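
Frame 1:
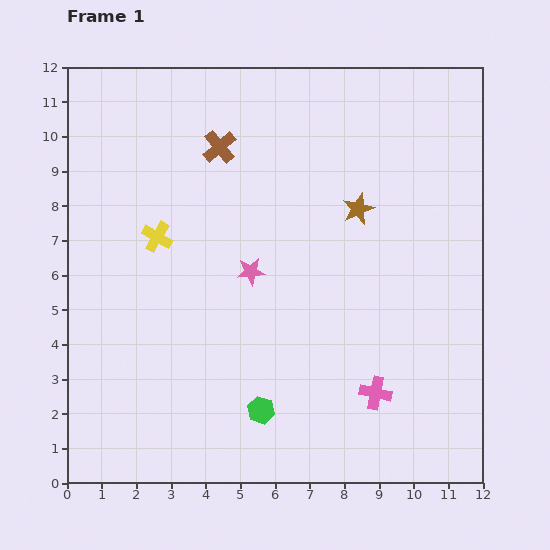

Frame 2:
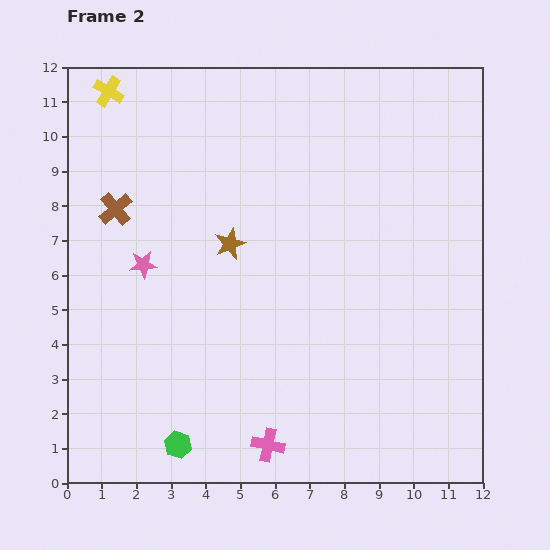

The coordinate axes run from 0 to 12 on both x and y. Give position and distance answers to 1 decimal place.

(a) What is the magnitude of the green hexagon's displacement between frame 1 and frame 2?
2.6

The green hexagon moved from (5.6, 2.1) to (3.2, 1.1), a distance of √(2.4² + 1.0²) ≈ 2.6.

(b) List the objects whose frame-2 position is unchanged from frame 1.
none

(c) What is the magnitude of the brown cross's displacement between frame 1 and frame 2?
3.5

The brown cross moved from (4.4, 9.7) to (1.4, 7.9), a distance of √(3.0² + 1.8²) ≈ 3.5.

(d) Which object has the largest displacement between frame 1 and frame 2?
the yellow cross

(moved 4.4; next 3.8)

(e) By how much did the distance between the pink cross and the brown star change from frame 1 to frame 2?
+0.6

Distance in frame 1: 5.3. Distance in frame 2: 5.9.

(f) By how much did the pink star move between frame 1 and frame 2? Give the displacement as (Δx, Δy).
(-3.1, 0.2)

The pink star was at (5.3, 6.1) in frame 1 and (2.2, 6.3) in frame 2.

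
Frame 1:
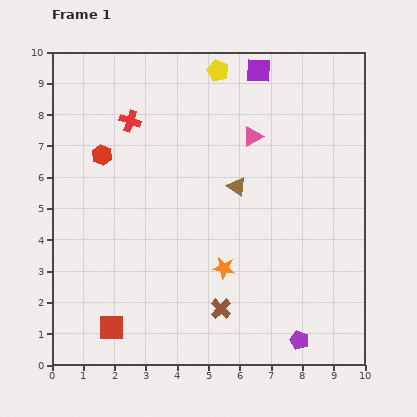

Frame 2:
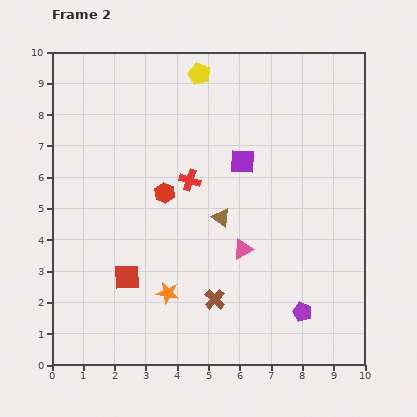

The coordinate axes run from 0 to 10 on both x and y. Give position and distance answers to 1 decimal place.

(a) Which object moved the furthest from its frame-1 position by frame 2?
the pink triangle

(moved 3.6; next 2.9)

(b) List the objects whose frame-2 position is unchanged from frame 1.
none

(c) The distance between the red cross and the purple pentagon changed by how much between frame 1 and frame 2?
-3.3

Distance in frame 1: 8.8. Distance in frame 2: 5.5.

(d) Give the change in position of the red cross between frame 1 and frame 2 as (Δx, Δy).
(1.9, -1.9)

The red cross was at (2.5, 7.8) in frame 1 and (4.4, 5.9) in frame 2.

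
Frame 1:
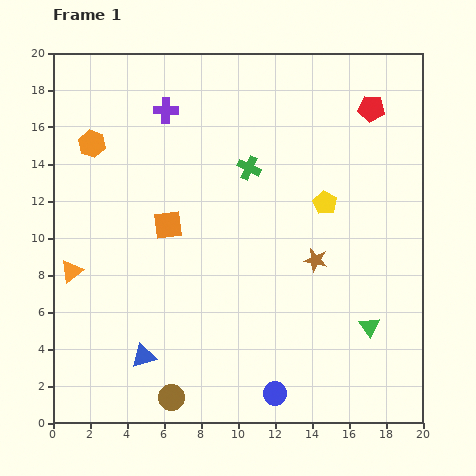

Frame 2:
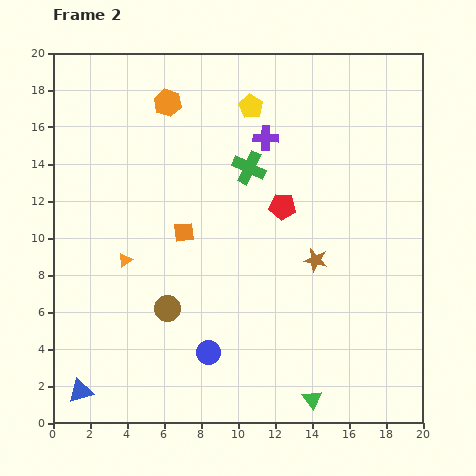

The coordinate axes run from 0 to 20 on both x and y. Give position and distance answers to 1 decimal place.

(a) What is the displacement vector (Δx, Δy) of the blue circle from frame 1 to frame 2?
(-3.6, 2.2)

The blue circle was at (12.0, 1.6) in frame 1 and (8.4, 3.8) in frame 2.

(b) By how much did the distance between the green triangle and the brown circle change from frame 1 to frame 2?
-2.2

Distance in frame 1: 11.4. Distance in frame 2: 9.2.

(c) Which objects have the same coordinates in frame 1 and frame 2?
the green cross, the brown star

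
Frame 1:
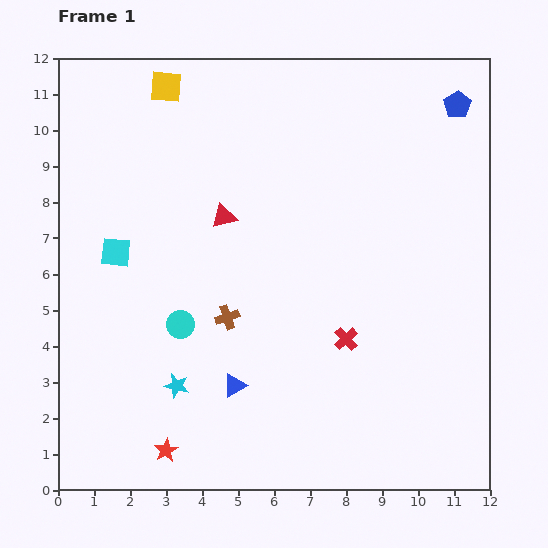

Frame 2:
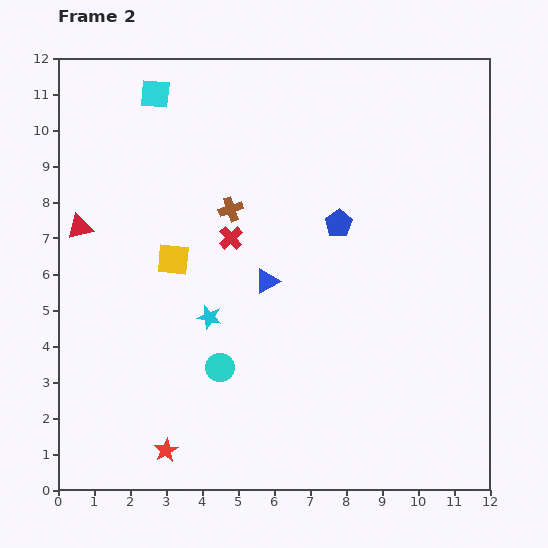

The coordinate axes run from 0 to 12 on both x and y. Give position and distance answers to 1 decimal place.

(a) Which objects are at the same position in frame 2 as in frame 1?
the red star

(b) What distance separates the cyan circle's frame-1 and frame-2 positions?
1.6

The cyan circle moved from (3.4, 4.6) to (4.5, 3.4), a distance of √(1.1² + 1.2²) ≈ 1.6.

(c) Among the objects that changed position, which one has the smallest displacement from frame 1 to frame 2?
the cyan circle

(moved 1.6)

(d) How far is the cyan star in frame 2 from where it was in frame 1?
2.1

The cyan star moved from (3.3, 2.9) to (4.2, 4.8), a distance of √(0.9² + 1.9²) ≈ 2.1.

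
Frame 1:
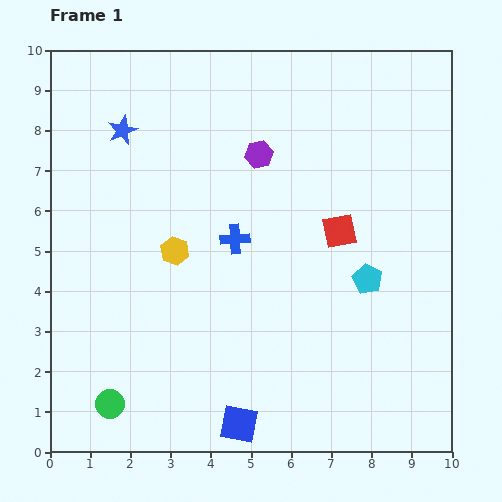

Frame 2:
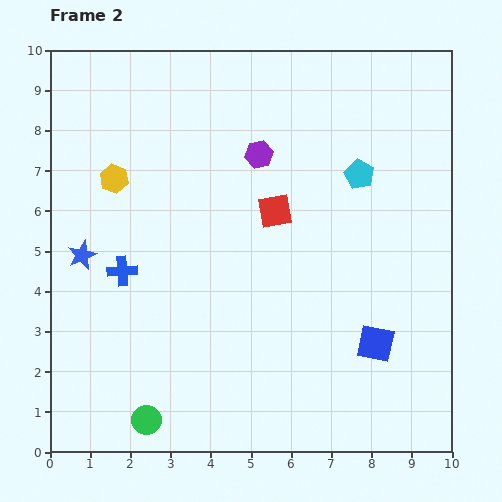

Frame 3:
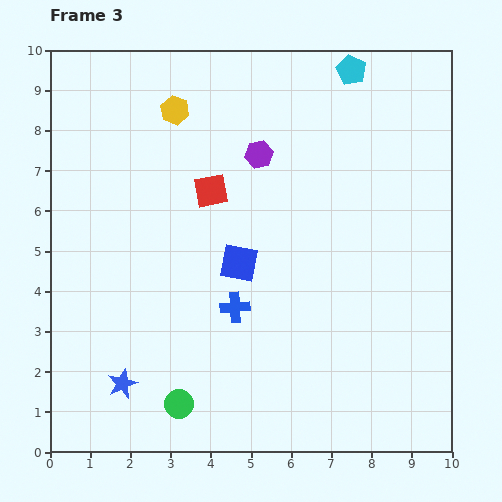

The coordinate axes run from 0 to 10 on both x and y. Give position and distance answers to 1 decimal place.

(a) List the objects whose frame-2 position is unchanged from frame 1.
the purple hexagon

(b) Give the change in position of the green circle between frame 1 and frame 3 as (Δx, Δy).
(1.7, 0.0)

The green circle was at (1.5, 1.2) in frame 1 and (3.2, 1.2) in frame 3.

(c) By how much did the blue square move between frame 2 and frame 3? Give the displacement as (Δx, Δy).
(-3.4, 2.0)

The blue square was at (8.1, 2.7) in frame 2 and (4.7, 4.7) in frame 3.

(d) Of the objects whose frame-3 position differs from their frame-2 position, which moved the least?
the green circle

(moved 0.9)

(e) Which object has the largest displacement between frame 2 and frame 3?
the blue square

(moved 3.9; next 3.4)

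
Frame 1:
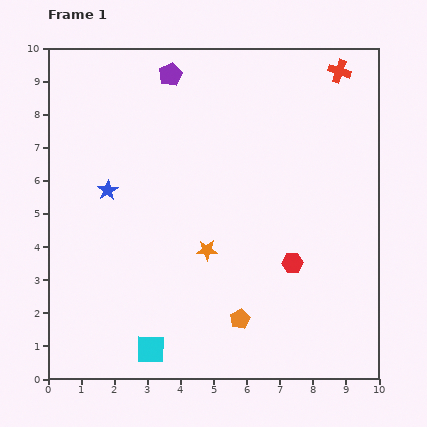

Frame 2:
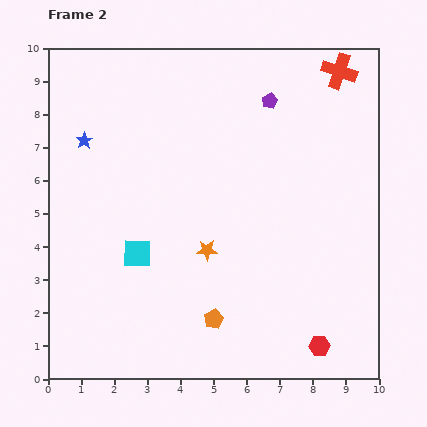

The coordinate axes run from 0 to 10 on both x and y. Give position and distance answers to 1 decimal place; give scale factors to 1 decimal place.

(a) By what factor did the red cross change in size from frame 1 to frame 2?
1.6×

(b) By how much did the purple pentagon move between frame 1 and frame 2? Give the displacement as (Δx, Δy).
(3.0, -0.8)

The purple pentagon was at (3.7, 9.2) in frame 1 and (6.7, 8.4) in frame 2.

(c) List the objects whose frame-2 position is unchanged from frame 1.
the orange star, the red cross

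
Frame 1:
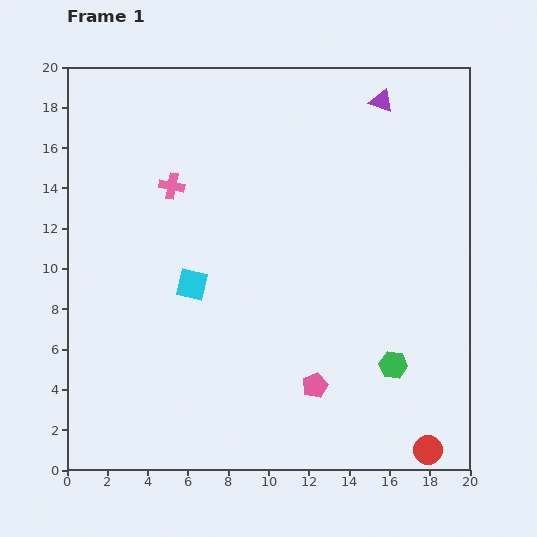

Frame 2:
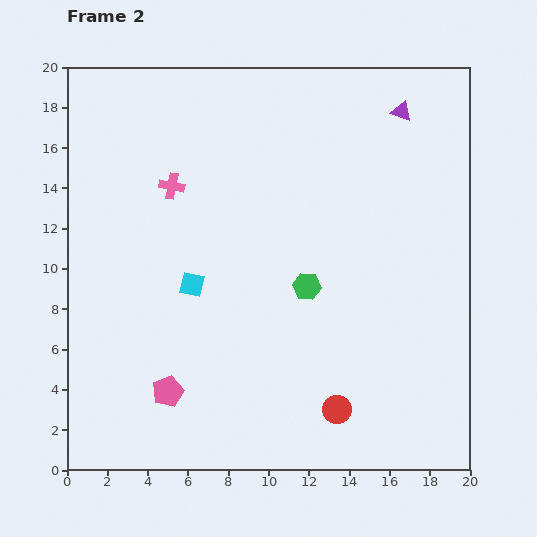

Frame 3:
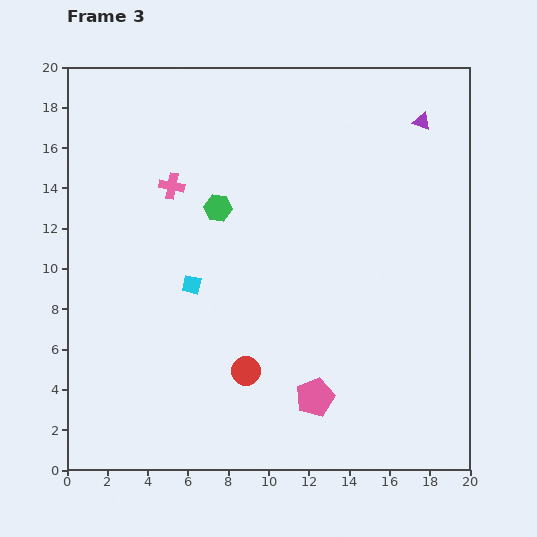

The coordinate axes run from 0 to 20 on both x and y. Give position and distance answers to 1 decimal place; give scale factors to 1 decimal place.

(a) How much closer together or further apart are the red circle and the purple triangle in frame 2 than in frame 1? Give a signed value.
-2.4

Distance in frame 1: 17.5. Distance in frame 2: 15.1.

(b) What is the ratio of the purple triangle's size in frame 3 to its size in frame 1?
0.7×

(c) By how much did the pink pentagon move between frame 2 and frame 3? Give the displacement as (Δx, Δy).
(7.3, -0.3)

The pink pentagon was at (5.0, 3.9) in frame 2 and (12.3, 3.6) in frame 3.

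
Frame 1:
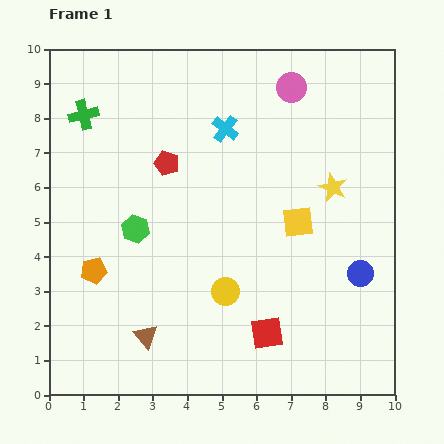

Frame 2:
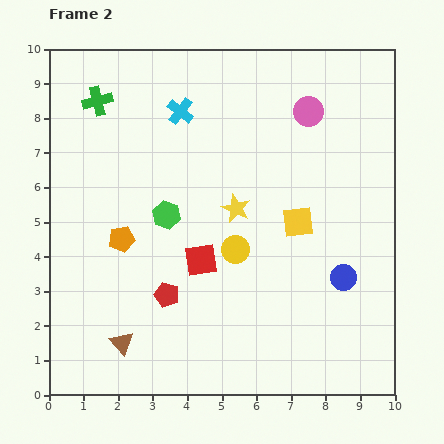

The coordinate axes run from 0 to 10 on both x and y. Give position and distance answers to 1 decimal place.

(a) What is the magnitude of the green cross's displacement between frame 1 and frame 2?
0.6

The green cross moved from (1.0, 8.1) to (1.4, 8.5), a distance of √(0.4² + 0.4²) ≈ 0.6.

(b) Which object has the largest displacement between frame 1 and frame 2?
the red pentagon

(moved 3.8; next 2.9)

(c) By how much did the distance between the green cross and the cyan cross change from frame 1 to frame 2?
-1.7

Distance in frame 1: 4.1. Distance in frame 2: 2.4.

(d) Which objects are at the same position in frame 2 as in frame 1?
the yellow square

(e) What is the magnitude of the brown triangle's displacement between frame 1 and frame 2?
0.7

The brown triangle moved from (2.8, 1.7) to (2.1, 1.5), a distance of √(0.7² + 0.2²) ≈ 0.7.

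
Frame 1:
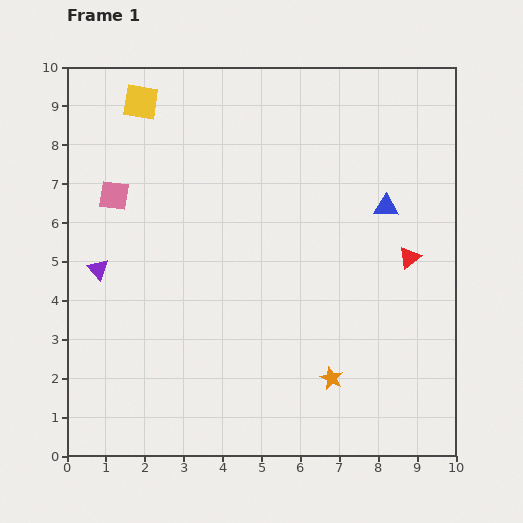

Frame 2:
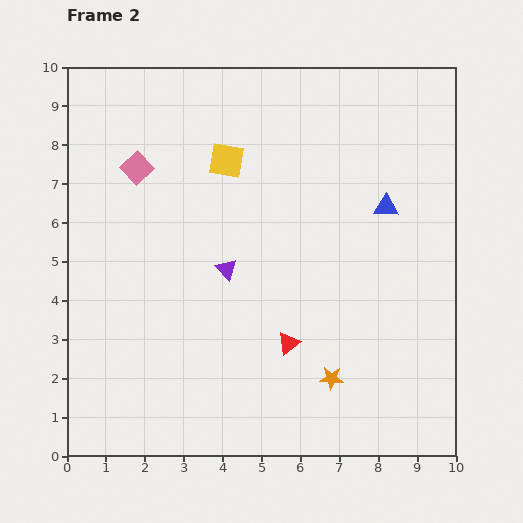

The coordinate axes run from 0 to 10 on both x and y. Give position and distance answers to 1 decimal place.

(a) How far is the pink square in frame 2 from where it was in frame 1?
0.9

The pink square moved from (1.2, 6.7) to (1.8, 7.4), a distance of √(0.6² + 0.7²) ≈ 0.9.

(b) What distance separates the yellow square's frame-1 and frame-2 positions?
2.7

The yellow square moved from (1.9, 9.1) to (4.1, 7.6), a distance of √(2.2² + 1.5²) ≈ 2.7.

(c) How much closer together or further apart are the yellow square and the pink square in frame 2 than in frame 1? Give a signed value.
-0.2

Distance in frame 1: 2.5. Distance in frame 2: 2.3.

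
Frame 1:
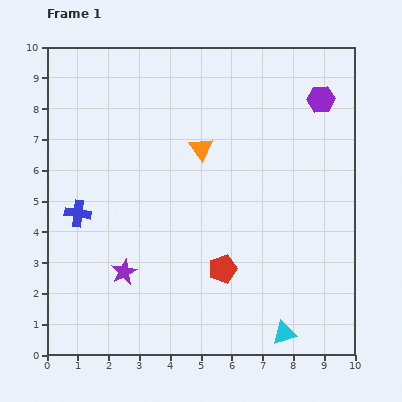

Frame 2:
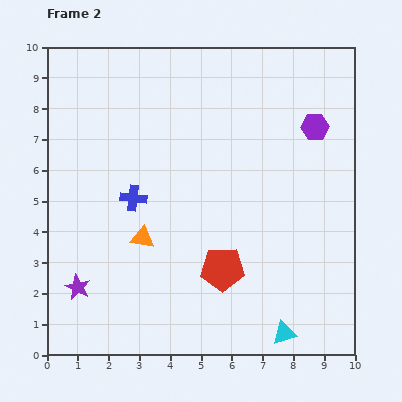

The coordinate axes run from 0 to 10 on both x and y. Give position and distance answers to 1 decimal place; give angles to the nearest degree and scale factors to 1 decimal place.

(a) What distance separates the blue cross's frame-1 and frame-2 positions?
1.9

The blue cross moved from (1.0, 4.6) to (2.8, 5.1), a distance of √(1.8² + 0.5²) ≈ 1.9.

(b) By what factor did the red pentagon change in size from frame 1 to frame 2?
1.5×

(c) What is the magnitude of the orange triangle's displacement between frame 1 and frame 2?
3.5

The orange triangle moved from (5.0, 6.7) to (3.1, 3.8), a distance of √(1.9² + 2.9²) ≈ 3.5.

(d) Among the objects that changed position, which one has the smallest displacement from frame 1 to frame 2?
the purple hexagon

(moved 0.9)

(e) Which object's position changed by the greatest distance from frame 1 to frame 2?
the orange triangle

(moved 3.5; next 1.9)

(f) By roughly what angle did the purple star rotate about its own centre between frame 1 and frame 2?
20° counter-clockwise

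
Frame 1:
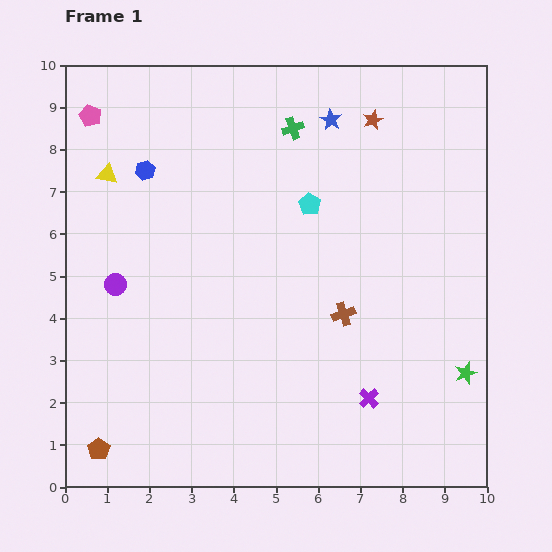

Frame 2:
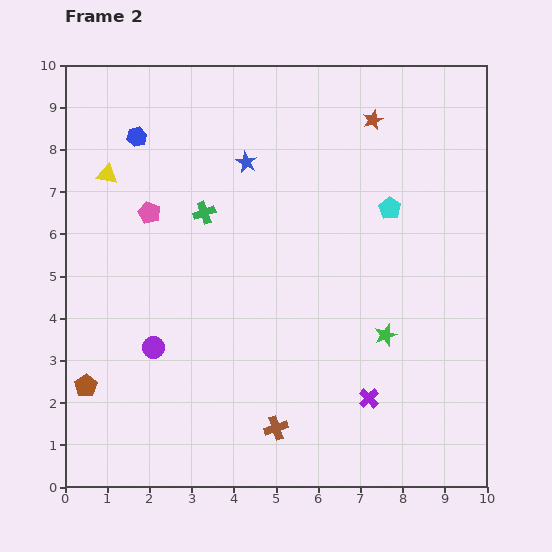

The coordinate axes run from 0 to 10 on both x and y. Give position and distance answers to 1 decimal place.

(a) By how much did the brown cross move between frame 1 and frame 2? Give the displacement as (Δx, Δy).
(-1.6, -2.7)

The brown cross was at (6.6, 4.1) in frame 1 and (5.0, 1.4) in frame 2.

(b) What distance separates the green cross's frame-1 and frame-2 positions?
2.9

The green cross moved from (5.4, 8.5) to (3.3, 6.5), a distance of √(2.1² + 2.0²) ≈ 2.9.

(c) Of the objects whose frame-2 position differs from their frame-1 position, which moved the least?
the blue hexagon

(moved 0.8)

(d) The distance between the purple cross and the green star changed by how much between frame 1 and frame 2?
-0.8

Distance in frame 1: 2.4. Distance in frame 2: 1.6.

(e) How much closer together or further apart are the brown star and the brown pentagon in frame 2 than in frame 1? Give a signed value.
-0.9

Distance in frame 1: 10.2. Distance in frame 2: 9.3.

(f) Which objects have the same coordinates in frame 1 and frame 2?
the purple cross, the brown star, the yellow triangle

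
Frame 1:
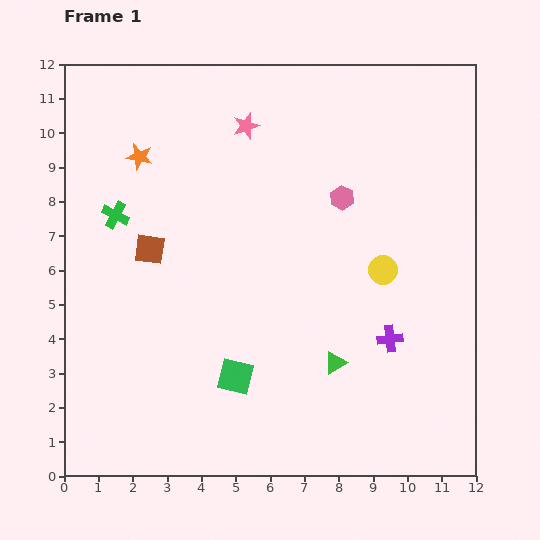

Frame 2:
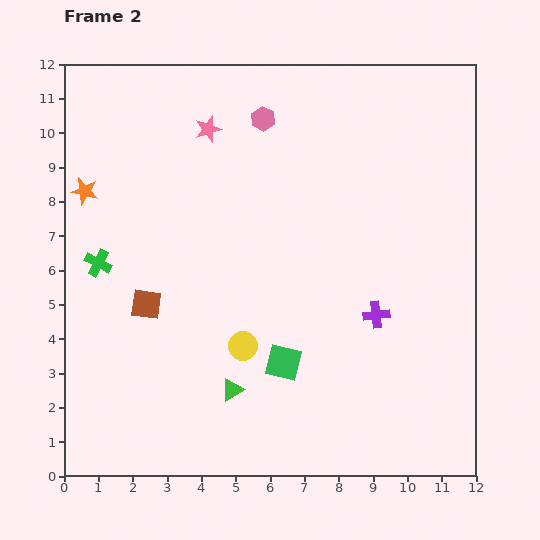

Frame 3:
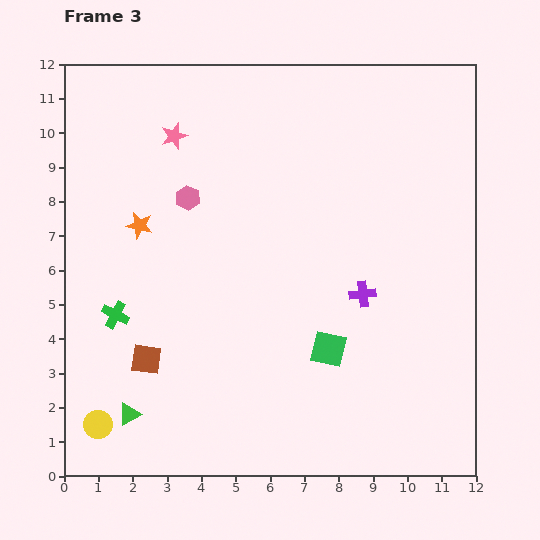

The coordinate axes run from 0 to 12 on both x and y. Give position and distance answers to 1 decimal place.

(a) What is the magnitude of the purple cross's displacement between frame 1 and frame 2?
0.8

The purple cross moved from (9.5, 4.0) to (9.1, 4.7), a distance of √(0.4² + 0.7²) ≈ 0.8.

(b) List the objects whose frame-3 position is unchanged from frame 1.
none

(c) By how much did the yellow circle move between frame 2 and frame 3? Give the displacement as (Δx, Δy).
(-4.2, -2.3)

The yellow circle was at (5.2, 3.8) in frame 2 and (1.0, 1.5) in frame 3.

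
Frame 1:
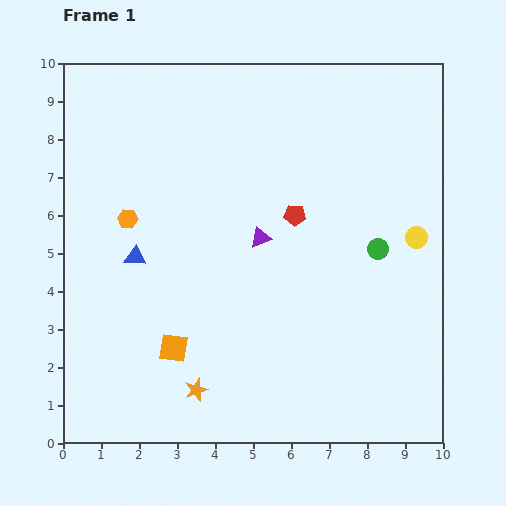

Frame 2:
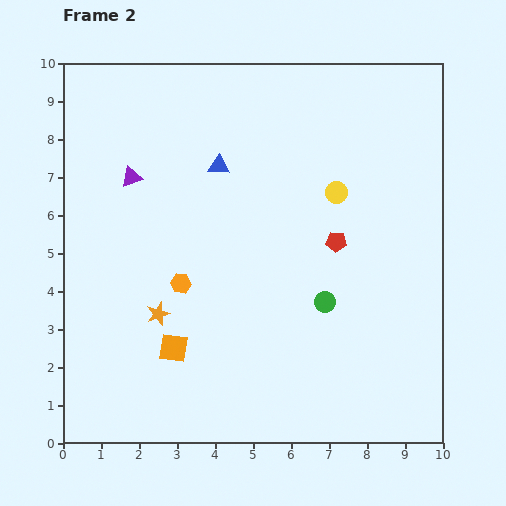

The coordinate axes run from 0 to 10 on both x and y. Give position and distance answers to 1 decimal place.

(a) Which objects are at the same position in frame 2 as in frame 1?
the orange square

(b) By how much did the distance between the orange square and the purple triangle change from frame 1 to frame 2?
+0.9

Distance in frame 1: 3.7. Distance in frame 2: 4.6.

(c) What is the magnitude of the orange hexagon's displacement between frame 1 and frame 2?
2.2

The orange hexagon moved from (1.7, 5.9) to (3.1, 4.2), a distance of √(1.4² + 1.7²) ≈ 2.2.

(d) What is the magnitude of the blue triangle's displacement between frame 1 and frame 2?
3.3

The blue triangle moved from (1.9, 4.9) to (4.1, 7.3), a distance of √(2.2² + 2.4²) ≈ 3.3.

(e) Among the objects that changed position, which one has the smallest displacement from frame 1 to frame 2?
the red pentagon

(moved 1.3)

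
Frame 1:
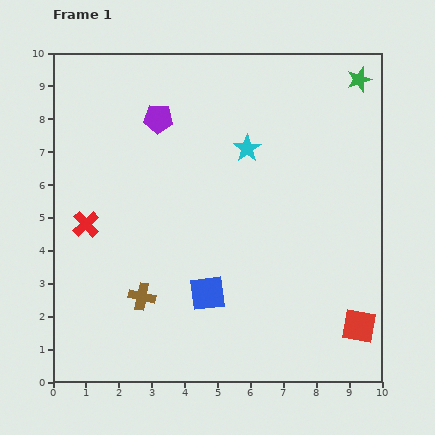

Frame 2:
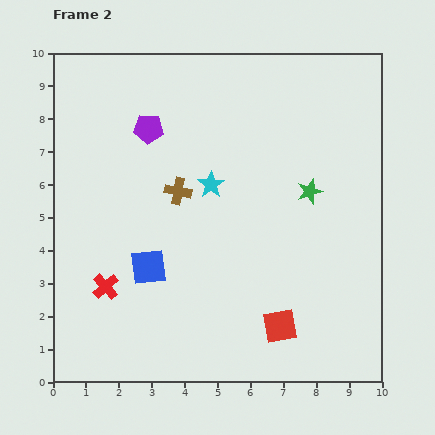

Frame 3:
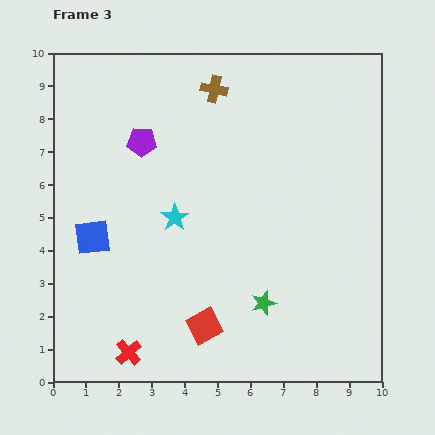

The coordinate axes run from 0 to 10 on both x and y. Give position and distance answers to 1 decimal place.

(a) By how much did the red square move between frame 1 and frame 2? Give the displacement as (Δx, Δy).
(-2.4, 0.0)

The red square was at (9.3, 1.7) in frame 1 and (6.9, 1.7) in frame 2.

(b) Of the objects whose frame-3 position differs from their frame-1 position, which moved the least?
the purple pentagon

(moved 0.9)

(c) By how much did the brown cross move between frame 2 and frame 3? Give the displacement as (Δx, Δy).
(1.1, 3.1)

The brown cross was at (3.8, 5.8) in frame 2 and (4.9, 8.9) in frame 3.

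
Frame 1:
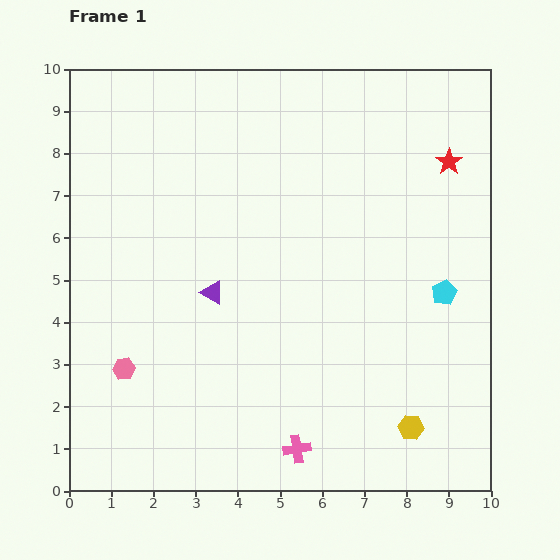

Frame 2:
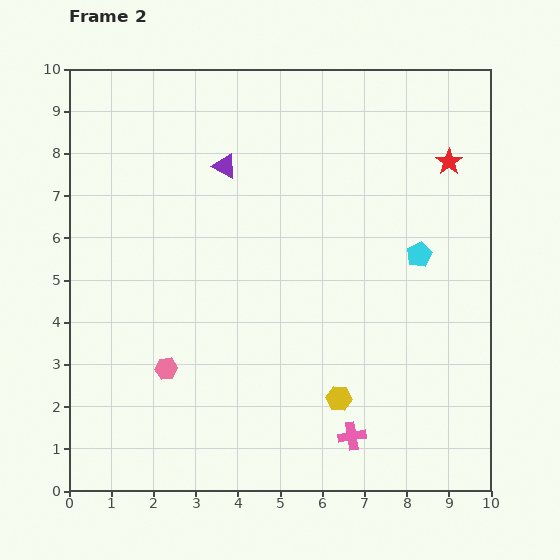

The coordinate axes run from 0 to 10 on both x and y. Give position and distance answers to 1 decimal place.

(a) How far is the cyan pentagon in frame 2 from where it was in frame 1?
1.1

The cyan pentagon moved from (8.9, 4.7) to (8.3, 5.6), a distance of √(0.6² + 0.9²) ≈ 1.1.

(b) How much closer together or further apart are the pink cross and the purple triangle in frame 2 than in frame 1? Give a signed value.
+2.9

Distance in frame 1: 4.2. Distance in frame 2: 7.1.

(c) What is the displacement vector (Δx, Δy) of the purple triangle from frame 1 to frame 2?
(0.3, 3.0)

The purple triangle was at (3.4, 4.7) in frame 1 and (3.7, 7.7) in frame 2.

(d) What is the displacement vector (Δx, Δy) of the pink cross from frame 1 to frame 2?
(1.3, 0.3)

The pink cross was at (5.4, 1.0) in frame 1 and (6.7, 1.3) in frame 2.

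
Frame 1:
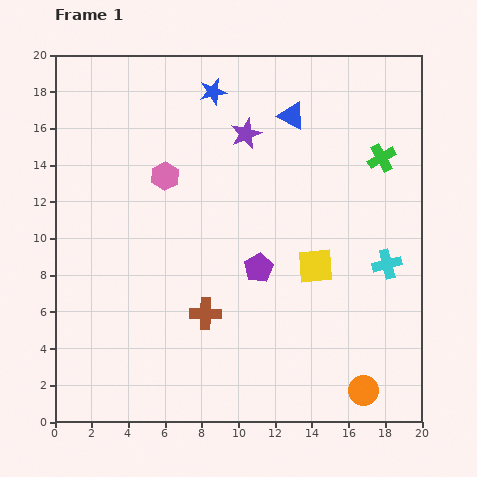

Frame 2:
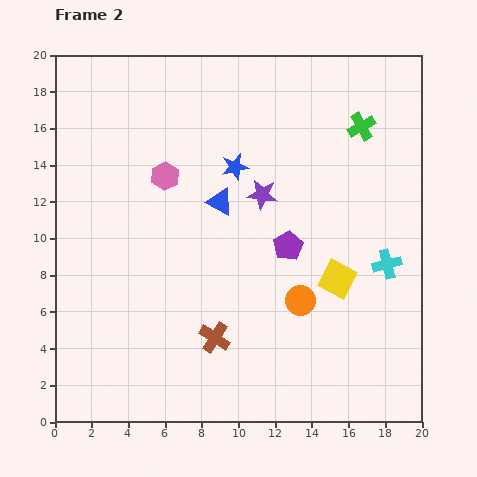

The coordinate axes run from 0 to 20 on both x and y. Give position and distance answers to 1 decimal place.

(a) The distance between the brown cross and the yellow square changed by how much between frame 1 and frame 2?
+0.9

Distance in frame 1: 6.5. Distance in frame 2: 7.4.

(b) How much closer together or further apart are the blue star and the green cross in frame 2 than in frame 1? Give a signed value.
-2.7

Distance in frame 1: 9.9. Distance in frame 2: 7.2.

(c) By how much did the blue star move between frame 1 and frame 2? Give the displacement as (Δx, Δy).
(1.2, -4.1)

The blue star was at (8.6, 18.0) in frame 1 and (9.8, 13.9) in frame 2.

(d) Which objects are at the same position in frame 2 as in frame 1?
the cyan cross, the pink hexagon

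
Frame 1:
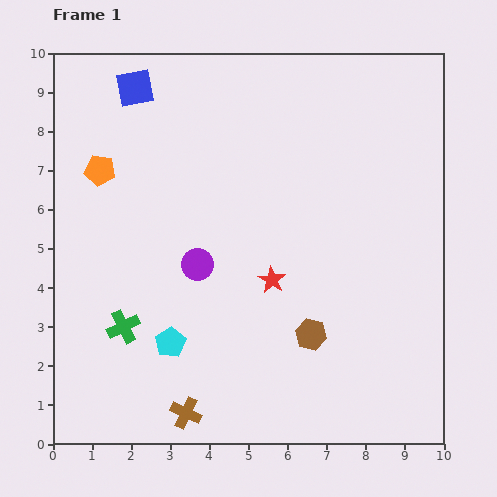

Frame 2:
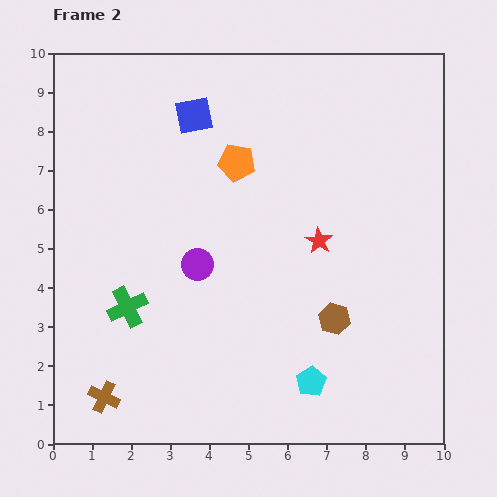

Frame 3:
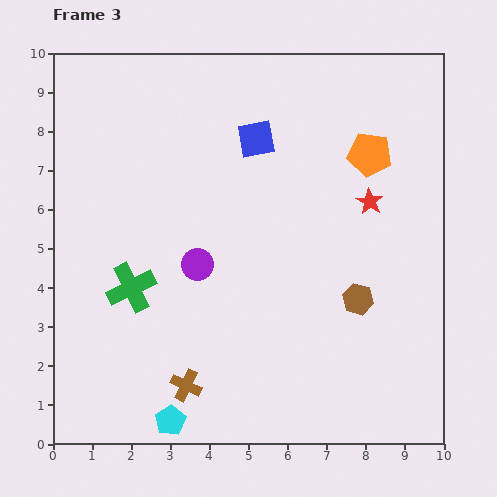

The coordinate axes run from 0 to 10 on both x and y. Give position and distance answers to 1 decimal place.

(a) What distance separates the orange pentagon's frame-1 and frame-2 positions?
3.5

The orange pentagon moved from (1.2, 7.0) to (4.7, 7.2), a distance of √(3.5² + 0.2²) ≈ 3.5.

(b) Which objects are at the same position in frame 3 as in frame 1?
the purple circle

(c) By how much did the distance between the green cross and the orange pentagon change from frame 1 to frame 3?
+3.0

Distance in frame 1: 4.0. Distance in frame 3: 7.0.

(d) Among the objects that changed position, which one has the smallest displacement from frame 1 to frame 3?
the brown cross

(moved 0.7)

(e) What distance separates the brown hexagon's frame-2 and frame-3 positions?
0.8

The brown hexagon moved from (7.2, 3.2) to (7.8, 3.7), a distance of √(0.6² + 0.5²) ≈ 0.8.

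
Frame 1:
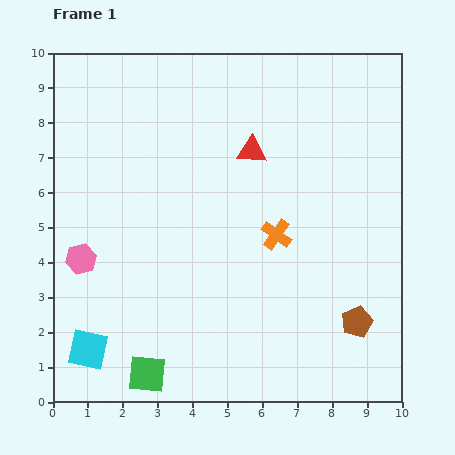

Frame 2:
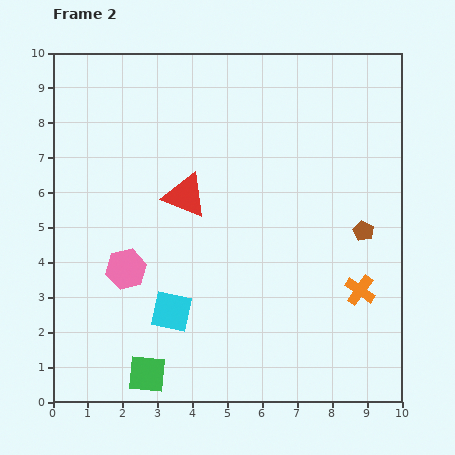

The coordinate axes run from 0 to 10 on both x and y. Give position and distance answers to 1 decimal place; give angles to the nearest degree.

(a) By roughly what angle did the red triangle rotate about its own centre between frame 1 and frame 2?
19° clockwise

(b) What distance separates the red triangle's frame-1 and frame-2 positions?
2.3

The red triangle moved from (5.7, 7.2) to (3.8, 5.9), a distance of √(1.9² + 1.3²) ≈ 2.3.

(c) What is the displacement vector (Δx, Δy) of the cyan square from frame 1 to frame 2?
(2.4, 1.1)

The cyan square was at (1.0, 1.5) in frame 1 and (3.4, 2.6) in frame 2.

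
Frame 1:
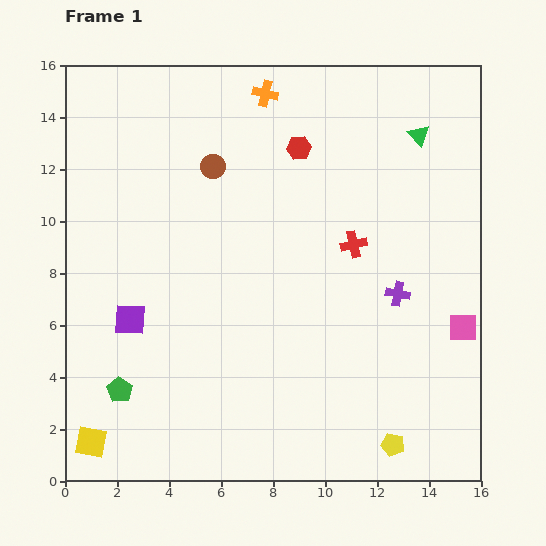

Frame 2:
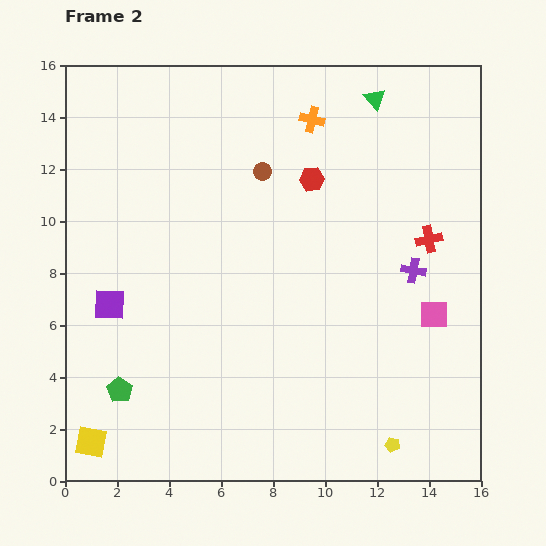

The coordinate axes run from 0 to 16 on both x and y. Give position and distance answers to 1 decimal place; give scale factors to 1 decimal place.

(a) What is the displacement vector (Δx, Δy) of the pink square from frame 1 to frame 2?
(-1.1, 0.5)

The pink square was at (15.3, 5.9) in frame 1 and (14.2, 6.4) in frame 2.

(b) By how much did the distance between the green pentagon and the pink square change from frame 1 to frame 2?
-1.0

Distance in frame 1: 13.4. Distance in frame 2: 12.4.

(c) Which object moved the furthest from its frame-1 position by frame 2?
the red cross

(moved 2.9; next 2.2)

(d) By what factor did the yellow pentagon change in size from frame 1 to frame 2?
0.6×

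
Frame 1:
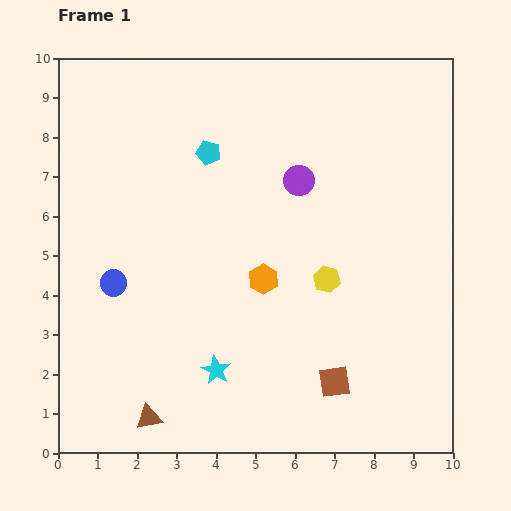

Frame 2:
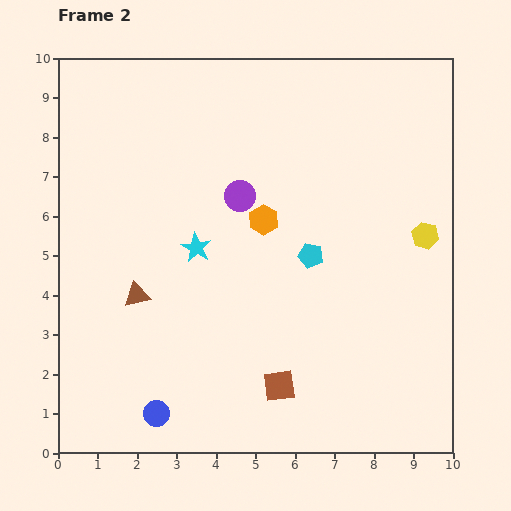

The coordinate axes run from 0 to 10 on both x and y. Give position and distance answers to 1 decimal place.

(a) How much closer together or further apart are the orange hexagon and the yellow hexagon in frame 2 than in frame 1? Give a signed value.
+2.5

Distance in frame 1: 1.6. Distance in frame 2: 4.1.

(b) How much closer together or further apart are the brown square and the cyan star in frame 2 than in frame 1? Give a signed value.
+1.1

Distance in frame 1: 3.0. Distance in frame 2: 4.1.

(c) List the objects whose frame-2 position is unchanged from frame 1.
none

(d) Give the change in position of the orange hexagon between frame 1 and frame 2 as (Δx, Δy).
(0.0, 1.5)

The orange hexagon was at (5.2, 4.4) in frame 1 and (5.2, 5.9) in frame 2.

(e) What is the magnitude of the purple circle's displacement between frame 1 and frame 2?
1.6

The purple circle moved from (6.1, 6.9) to (4.6, 6.5), a distance of √(1.5² + 0.4²) ≈ 1.6.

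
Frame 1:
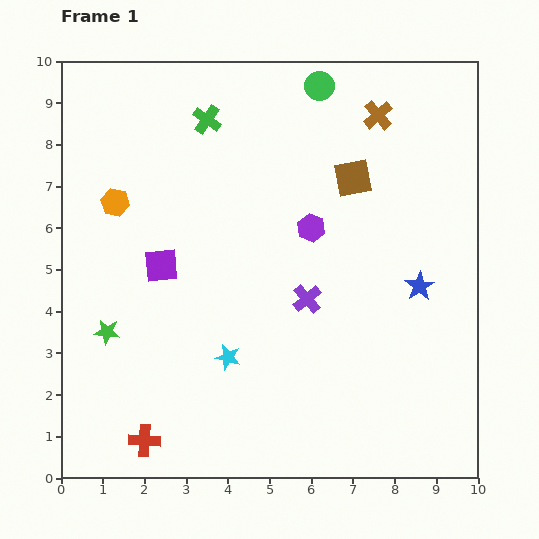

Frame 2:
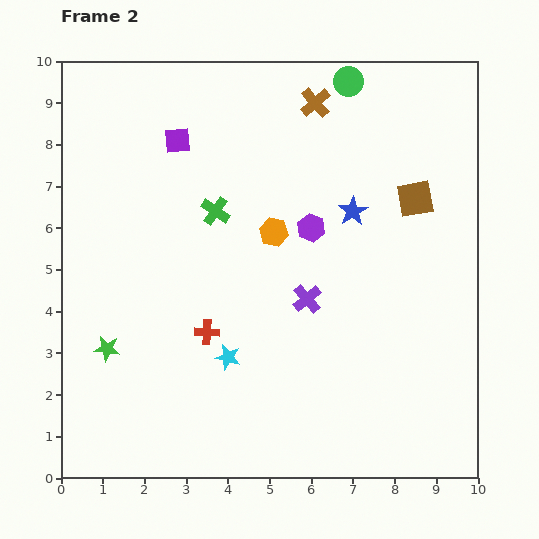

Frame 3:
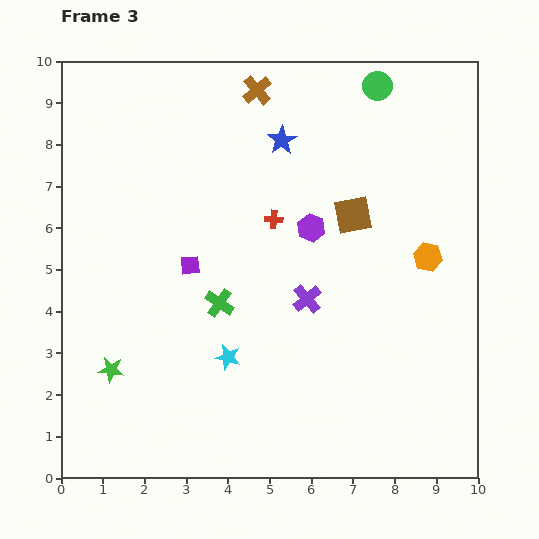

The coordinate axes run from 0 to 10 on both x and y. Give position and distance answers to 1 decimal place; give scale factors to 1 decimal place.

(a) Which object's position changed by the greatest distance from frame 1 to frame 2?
the orange hexagon

(moved 3.9; next 3.0)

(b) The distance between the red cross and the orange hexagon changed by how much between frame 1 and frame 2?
-2.8

Distance in frame 1: 5.7. Distance in frame 2: 2.9.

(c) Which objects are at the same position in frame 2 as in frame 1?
the purple cross, the purple hexagon, the cyan star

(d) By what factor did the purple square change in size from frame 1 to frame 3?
0.6×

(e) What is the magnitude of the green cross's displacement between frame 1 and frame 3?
4.4

The green cross moved from (3.5, 8.6) to (3.8, 4.2), a distance of √(0.3² + 4.4²) ≈ 4.4.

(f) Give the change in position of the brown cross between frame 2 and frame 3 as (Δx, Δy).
(-1.4, 0.3)

The brown cross was at (6.1, 9.0) in frame 2 and (4.7, 9.3) in frame 3.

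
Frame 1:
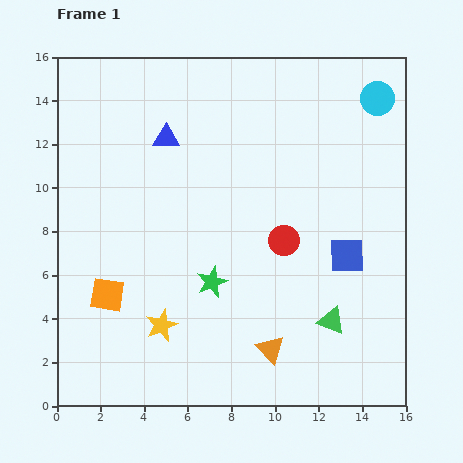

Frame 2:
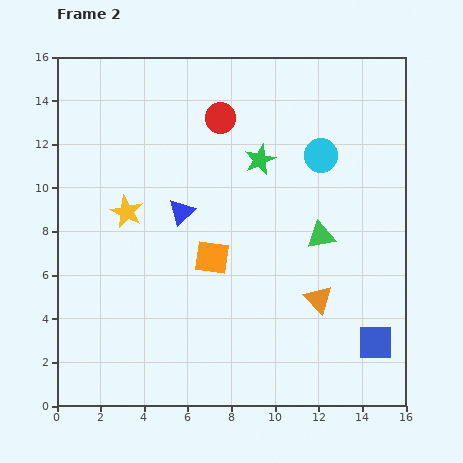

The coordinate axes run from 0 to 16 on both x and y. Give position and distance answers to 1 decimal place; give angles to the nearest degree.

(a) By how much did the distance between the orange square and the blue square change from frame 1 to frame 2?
-2.6

Distance in frame 1: 11.1. Distance in frame 2: 8.5.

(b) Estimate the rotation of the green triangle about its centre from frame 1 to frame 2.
33° counter-clockwise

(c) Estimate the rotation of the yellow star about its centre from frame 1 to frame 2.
24° counter-clockwise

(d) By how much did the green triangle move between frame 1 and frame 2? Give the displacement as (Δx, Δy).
(-0.5, 3.9)

The green triangle was at (12.6, 3.9) in frame 1 and (12.1, 7.8) in frame 2.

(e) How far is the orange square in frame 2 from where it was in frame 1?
5.1

The orange square moved from (2.3, 5.1) to (7.1, 6.8), a distance of √(4.8² + 1.7²) ≈ 5.1.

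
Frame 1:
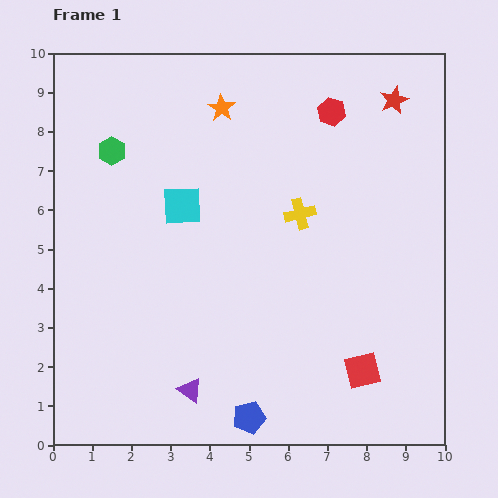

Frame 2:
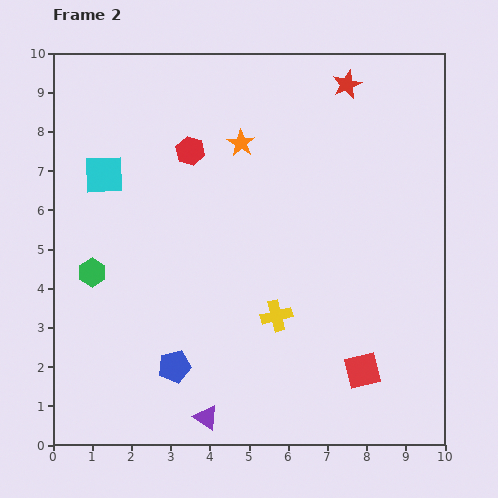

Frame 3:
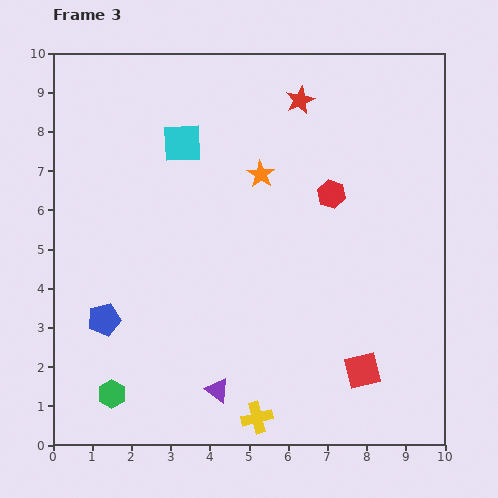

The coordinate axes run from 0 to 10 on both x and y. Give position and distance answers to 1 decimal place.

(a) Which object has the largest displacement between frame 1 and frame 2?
the red hexagon

(moved 3.7; next 3.1)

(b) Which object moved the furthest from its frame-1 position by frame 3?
the green hexagon

(moved 6.2; next 5.3)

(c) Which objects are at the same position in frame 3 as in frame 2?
the red square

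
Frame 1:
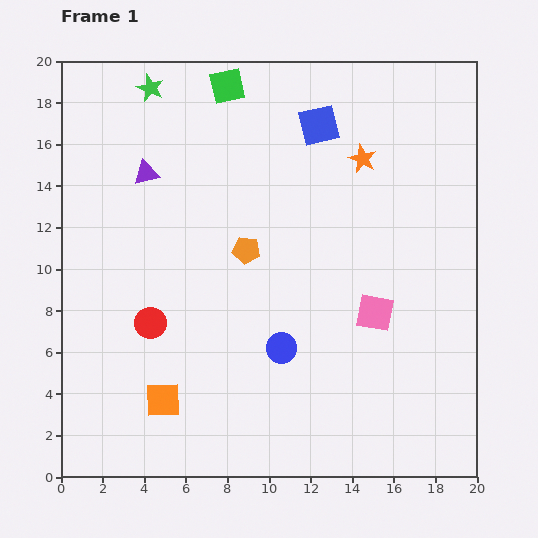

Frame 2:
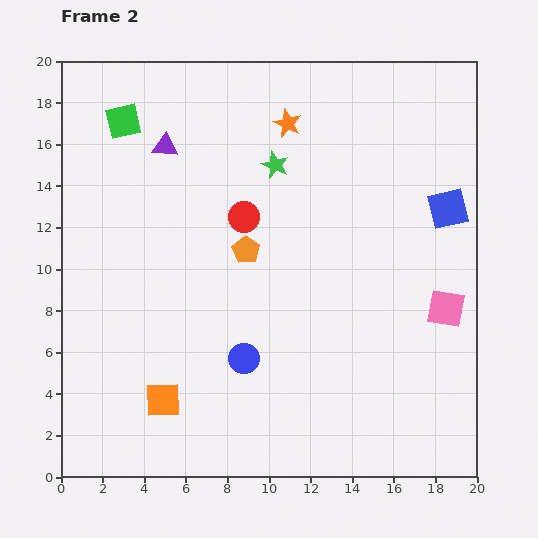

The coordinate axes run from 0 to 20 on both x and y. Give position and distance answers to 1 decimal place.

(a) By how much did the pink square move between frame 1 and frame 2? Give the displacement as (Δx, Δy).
(3.4, 0.2)

The pink square was at (15.1, 7.9) in frame 1 and (18.5, 8.1) in frame 2.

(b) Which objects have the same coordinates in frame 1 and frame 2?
the orange square, the orange pentagon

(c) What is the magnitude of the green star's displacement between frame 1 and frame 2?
7.0

The green star moved from (4.3, 18.7) to (10.3, 15.0), a distance of √(6.0² + 3.7²) ≈ 7.0.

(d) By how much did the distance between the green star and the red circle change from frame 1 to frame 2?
-8.4

Distance in frame 1: 11.3. Distance in frame 2: 2.9.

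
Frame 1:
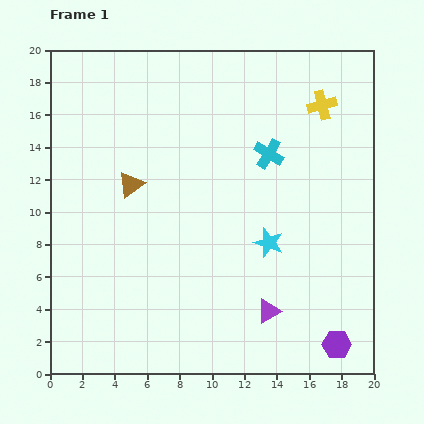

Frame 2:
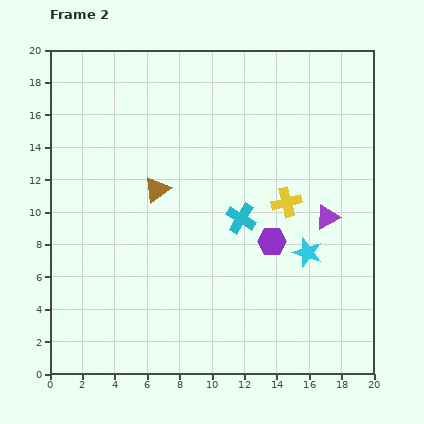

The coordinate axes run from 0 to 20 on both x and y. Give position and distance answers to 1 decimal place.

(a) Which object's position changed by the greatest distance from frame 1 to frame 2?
the purple hexagon

(moved 7.5; next 6.8)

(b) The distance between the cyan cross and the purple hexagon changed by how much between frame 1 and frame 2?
-10.1

Distance in frame 1: 12.5. Distance in frame 2: 2.4.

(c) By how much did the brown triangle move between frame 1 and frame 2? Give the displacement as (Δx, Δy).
(1.6, -0.3)

The brown triangle was at (5.0, 11.7) in frame 1 and (6.6, 11.4) in frame 2.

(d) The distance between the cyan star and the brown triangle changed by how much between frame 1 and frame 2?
+0.9

Distance in frame 1: 9.2. Distance in frame 2: 10.1.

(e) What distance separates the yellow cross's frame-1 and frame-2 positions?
6.4

The yellow cross moved from (16.8, 16.6) to (14.6, 10.6), a distance of √(2.2² + 6.0²) ≈ 6.4.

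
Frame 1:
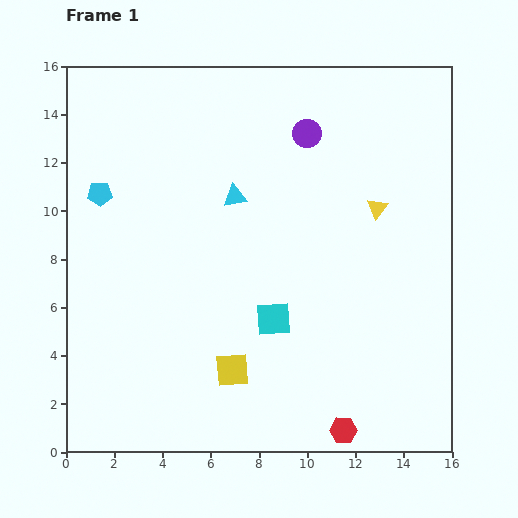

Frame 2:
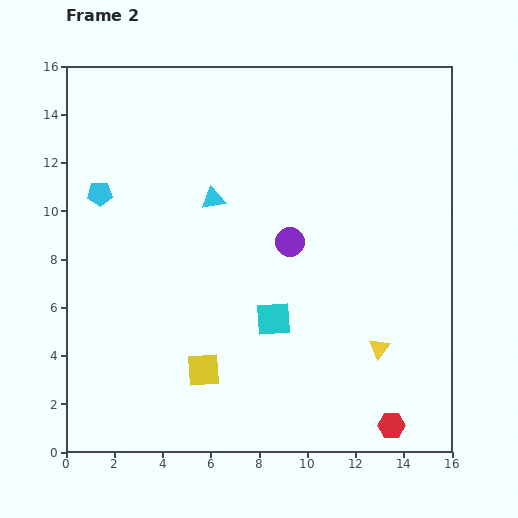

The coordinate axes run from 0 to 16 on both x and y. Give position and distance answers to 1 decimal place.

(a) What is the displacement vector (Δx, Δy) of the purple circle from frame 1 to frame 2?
(-0.7, -4.5)

The purple circle was at (10.0, 13.2) in frame 1 and (9.3, 8.7) in frame 2.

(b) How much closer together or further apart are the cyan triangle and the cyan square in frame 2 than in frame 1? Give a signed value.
+0.3

Distance in frame 1: 5.3. Distance in frame 2: 5.6.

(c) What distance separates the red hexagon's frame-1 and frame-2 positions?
2.0

The red hexagon moved from (11.5, 0.9) to (13.5, 1.1), a distance of √(2.0² + 0.2²) ≈ 2.0.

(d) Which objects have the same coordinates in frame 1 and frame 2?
the cyan pentagon, the cyan square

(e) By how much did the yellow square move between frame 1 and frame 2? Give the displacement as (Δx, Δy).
(-1.2, 0.0)

The yellow square was at (6.9, 3.4) in frame 1 and (5.7, 3.4) in frame 2.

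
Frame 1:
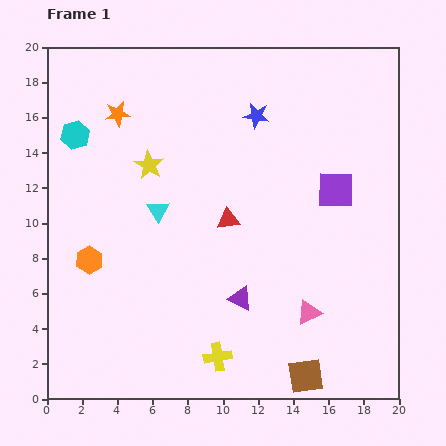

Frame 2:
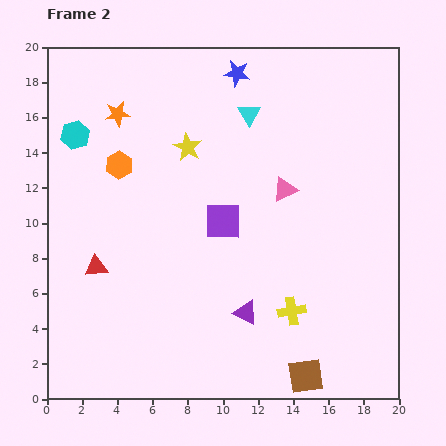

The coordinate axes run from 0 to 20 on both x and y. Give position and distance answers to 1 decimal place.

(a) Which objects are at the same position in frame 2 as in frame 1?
the cyan hexagon, the orange star, the brown square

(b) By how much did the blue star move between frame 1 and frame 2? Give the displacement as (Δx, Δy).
(-1.1, 2.4)

The blue star was at (11.9, 16.1) in frame 1 and (10.8, 18.5) in frame 2.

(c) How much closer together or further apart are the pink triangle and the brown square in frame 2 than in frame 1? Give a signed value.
+7.1

Distance in frame 1: 3.6. Distance in frame 2: 10.7.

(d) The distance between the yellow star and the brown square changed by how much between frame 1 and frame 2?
-0.3

Distance in frame 1: 14.9. Distance in frame 2: 14.6.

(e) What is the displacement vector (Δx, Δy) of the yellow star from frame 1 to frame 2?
(2.2, 1.0)

The yellow star was at (5.8, 13.3) in frame 1 and (8.0, 14.3) in frame 2.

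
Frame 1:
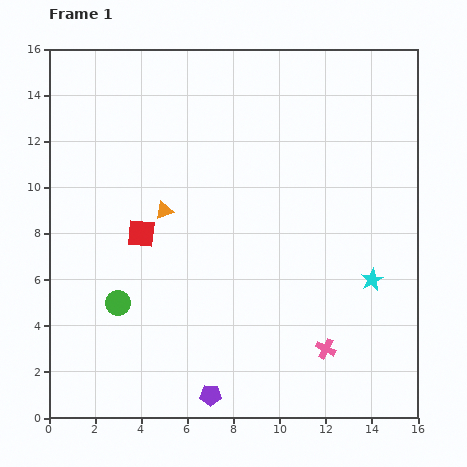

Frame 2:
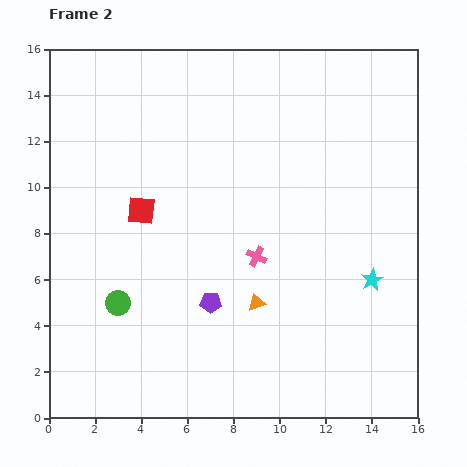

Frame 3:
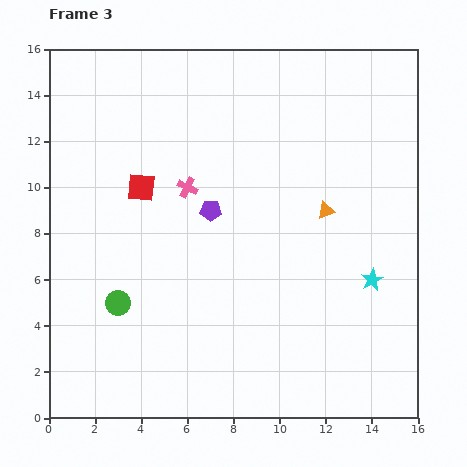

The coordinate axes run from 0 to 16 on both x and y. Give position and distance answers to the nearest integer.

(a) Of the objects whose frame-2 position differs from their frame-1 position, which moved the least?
the red square

(moved 1)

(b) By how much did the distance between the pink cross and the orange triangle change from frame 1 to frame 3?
-3

Distance in frame 1: 9. Distance in frame 3: 6.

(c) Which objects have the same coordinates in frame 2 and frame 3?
the cyan star, the green circle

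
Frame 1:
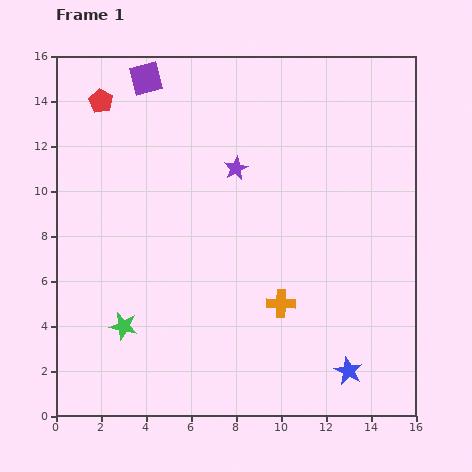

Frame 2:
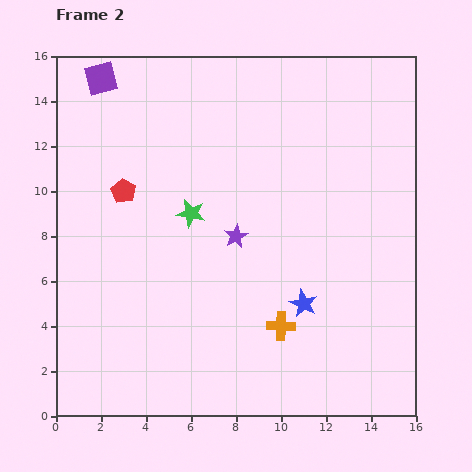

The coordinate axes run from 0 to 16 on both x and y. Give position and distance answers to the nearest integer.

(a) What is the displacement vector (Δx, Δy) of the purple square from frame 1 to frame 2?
(-2, 0)

The purple square was at (4, 15) in frame 1 and (2, 15) in frame 2.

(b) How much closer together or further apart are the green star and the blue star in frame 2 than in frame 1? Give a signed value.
-4

Distance in frame 1: 10. Distance in frame 2: 6.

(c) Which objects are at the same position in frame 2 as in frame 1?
none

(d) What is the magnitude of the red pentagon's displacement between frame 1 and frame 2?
4

The red pentagon moved from (2, 14) to (3, 10), a distance of √(1² + 4²) ≈ 4.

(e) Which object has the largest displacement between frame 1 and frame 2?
the green star

(moved 6; next 4)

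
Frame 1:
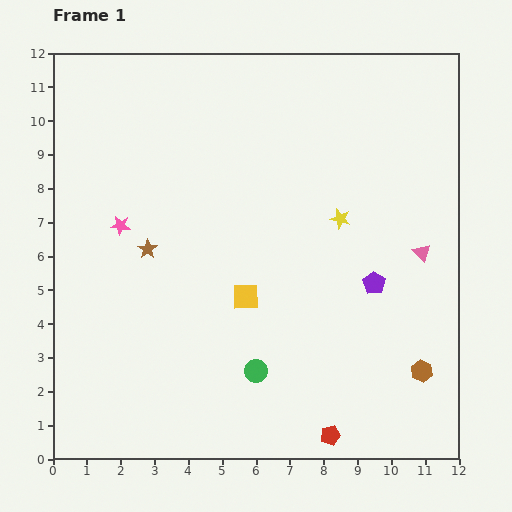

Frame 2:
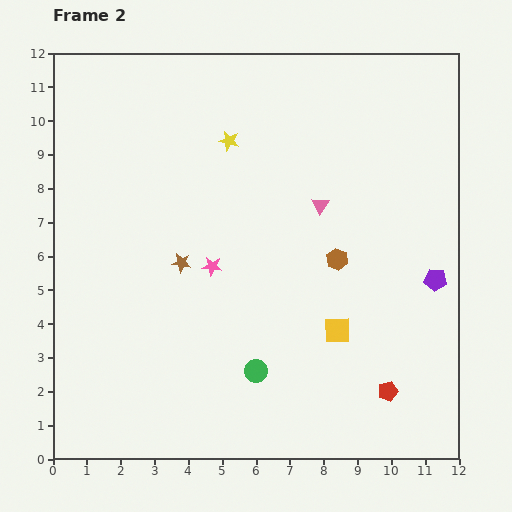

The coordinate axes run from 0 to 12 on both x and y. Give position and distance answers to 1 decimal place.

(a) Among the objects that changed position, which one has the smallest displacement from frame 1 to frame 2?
the brown star

(moved 1.1)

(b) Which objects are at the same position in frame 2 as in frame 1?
the green circle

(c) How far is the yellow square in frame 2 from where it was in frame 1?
2.9

The yellow square moved from (5.7, 4.8) to (8.4, 3.8), a distance of √(2.7² + 1.0²) ≈ 2.9.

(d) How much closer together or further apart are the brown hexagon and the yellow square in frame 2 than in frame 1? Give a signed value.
-3.5

Distance in frame 1: 5.6. Distance in frame 2: 2.1.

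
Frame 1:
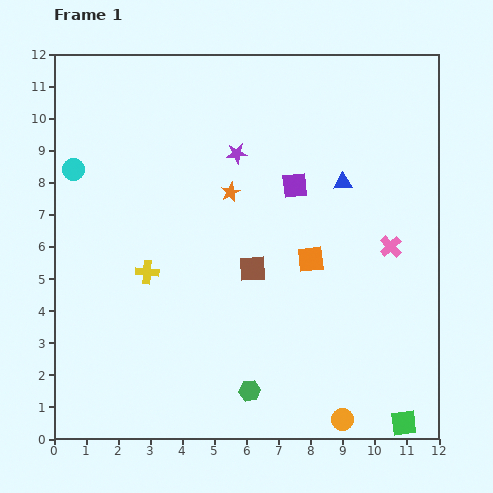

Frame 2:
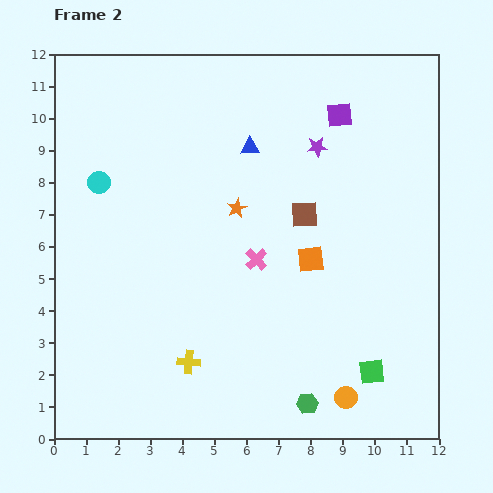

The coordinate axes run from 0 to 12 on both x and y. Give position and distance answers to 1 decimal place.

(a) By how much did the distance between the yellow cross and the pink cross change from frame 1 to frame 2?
-3.8

Distance in frame 1: 7.6. Distance in frame 2: 3.8.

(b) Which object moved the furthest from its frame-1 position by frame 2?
the pink cross

(moved 4.2; next 3.1)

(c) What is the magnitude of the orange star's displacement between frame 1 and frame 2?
0.5

The orange star moved from (5.5, 7.7) to (5.7, 7.2), a distance of √(0.2² + 0.5²) ≈ 0.5.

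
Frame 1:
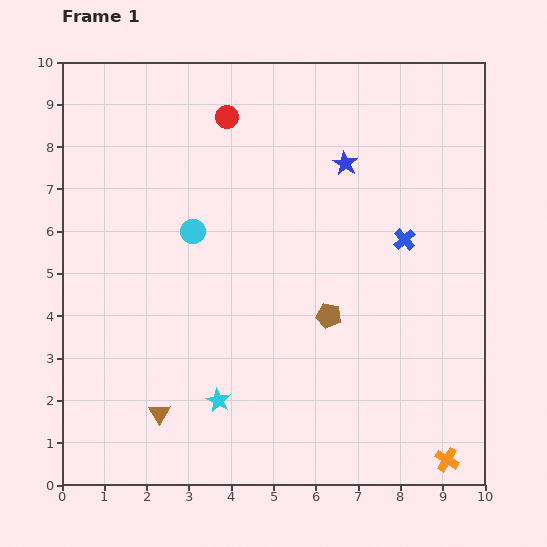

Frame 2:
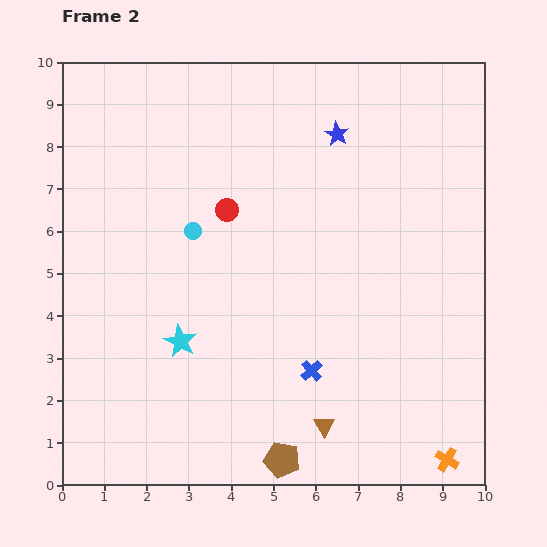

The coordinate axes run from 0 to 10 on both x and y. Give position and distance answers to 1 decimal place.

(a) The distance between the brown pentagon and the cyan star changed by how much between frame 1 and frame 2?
+0.4

Distance in frame 1: 3.3. Distance in frame 2: 3.7.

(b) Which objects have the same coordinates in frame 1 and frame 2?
the cyan circle, the orange cross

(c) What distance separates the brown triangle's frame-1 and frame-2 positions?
3.9

The brown triangle moved from (2.3, 1.7) to (6.2, 1.4), a distance of √(3.9² + 0.3²) ≈ 3.9.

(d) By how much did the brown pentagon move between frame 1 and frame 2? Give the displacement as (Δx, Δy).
(-1.1, -3.4)

The brown pentagon was at (6.3, 4.0) in frame 1 and (5.2, 0.6) in frame 2.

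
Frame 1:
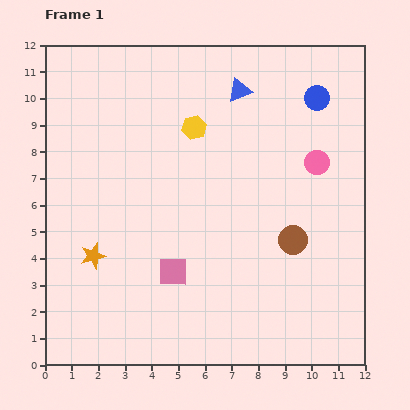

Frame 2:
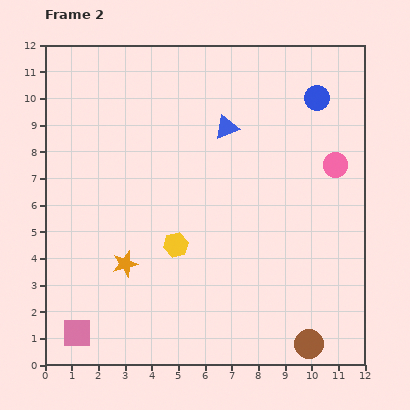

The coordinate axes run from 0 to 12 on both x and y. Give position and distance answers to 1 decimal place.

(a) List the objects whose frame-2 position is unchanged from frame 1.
the blue circle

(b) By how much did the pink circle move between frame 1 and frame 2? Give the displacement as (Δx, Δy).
(0.7, -0.1)

The pink circle was at (10.2, 7.6) in frame 1 and (10.9, 7.5) in frame 2.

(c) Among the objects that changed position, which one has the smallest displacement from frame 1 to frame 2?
the pink circle

(moved 0.7)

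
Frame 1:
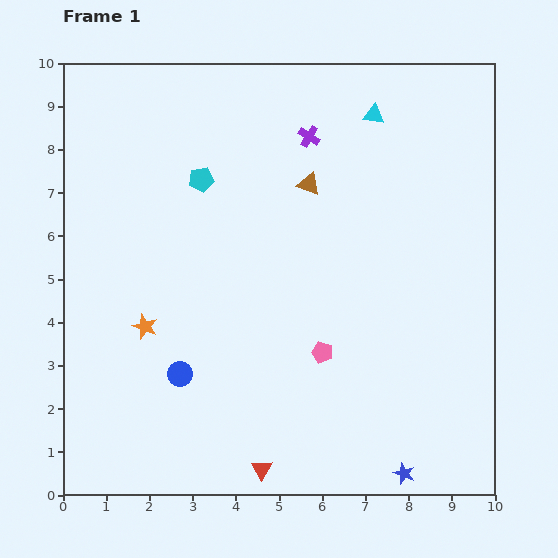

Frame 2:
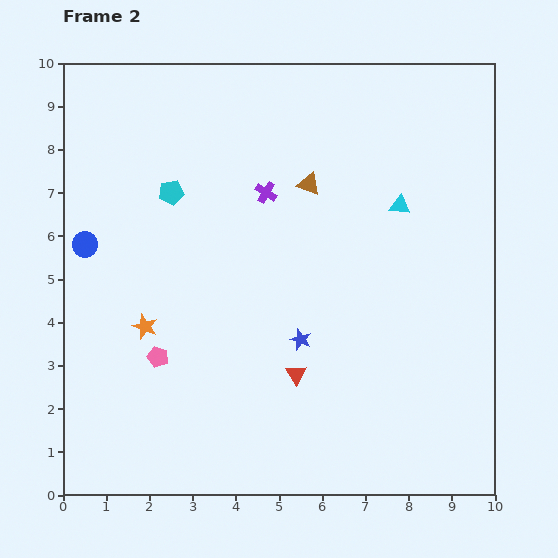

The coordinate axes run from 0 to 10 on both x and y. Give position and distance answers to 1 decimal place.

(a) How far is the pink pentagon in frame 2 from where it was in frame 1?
3.8

The pink pentagon moved from (6.0, 3.3) to (2.2, 3.2), a distance of √(3.8² + 0.1²) ≈ 3.8.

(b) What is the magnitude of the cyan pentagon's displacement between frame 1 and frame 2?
0.8

The cyan pentagon moved from (3.2, 7.3) to (2.5, 7.0), a distance of √(0.7² + 0.3²) ≈ 0.8.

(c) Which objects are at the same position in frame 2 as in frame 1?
the orange star, the brown triangle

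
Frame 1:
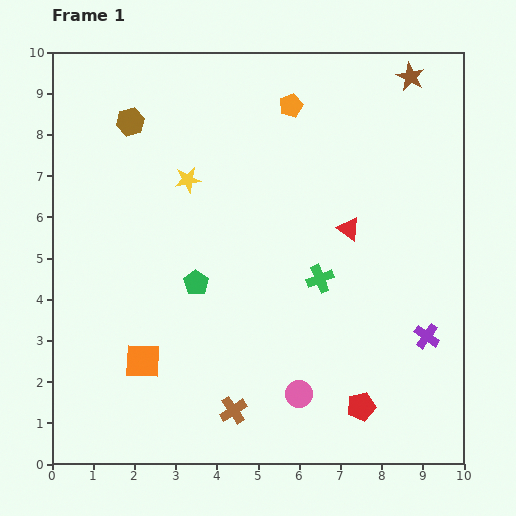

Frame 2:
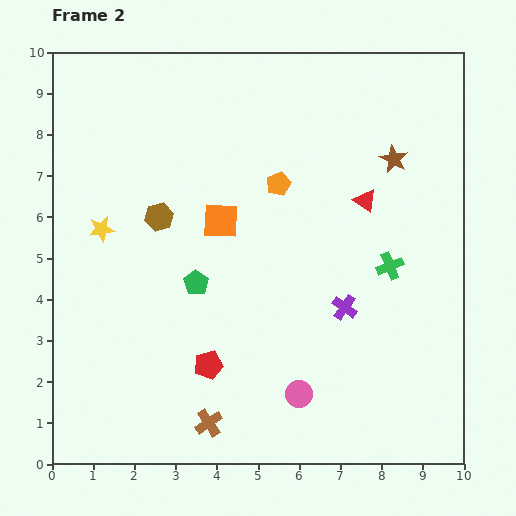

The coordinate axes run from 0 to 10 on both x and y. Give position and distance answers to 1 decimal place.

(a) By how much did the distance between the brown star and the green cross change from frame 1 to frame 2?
-2.8

Distance in frame 1: 5.4. Distance in frame 2: 2.6.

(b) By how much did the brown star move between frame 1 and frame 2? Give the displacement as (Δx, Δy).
(-0.4, -2.0)

The brown star was at (8.7, 9.4) in frame 1 and (8.3, 7.4) in frame 2.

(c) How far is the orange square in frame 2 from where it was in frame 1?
3.9

The orange square moved from (2.2, 2.5) to (4.1, 5.9), a distance of √(1.9² + 3.4²) ≈ 3.9.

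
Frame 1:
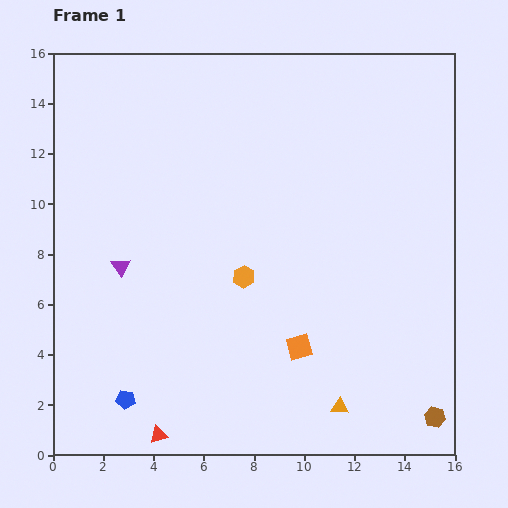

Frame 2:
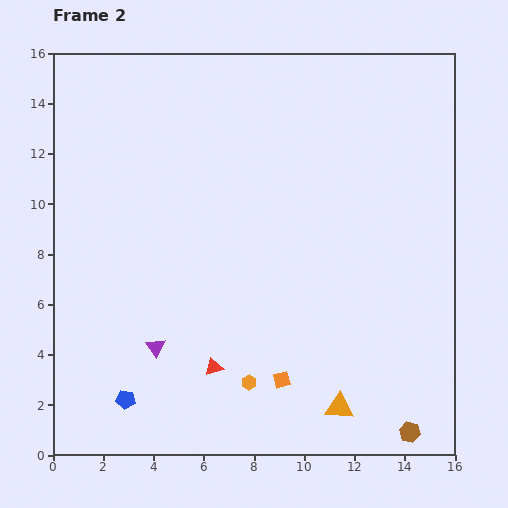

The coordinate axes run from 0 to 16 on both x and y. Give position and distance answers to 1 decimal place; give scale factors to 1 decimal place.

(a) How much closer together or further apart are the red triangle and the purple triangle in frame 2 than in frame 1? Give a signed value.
-4.5

Distance in frame 1: 6.9. Distance in frame 2: 2.4.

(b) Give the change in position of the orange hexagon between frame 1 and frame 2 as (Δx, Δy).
(0.2, -4.2)

The orange hexagon was at (7.6, 7.1) in frame 1 and (7.8, 2.9) in frame 2.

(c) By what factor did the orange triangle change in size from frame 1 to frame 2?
1.6×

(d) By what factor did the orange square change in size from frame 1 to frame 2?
0.7×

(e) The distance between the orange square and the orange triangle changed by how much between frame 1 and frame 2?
-0.4

Distance in frame 1: 2.9. Distance in frame 2: 2.5.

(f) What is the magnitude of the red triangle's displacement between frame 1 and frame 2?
3.5

The red triangle moved from (4.2, 0.8) to (6.4, 3.5), a distance of √(2.2² + 2.7²) ≈ 3.5.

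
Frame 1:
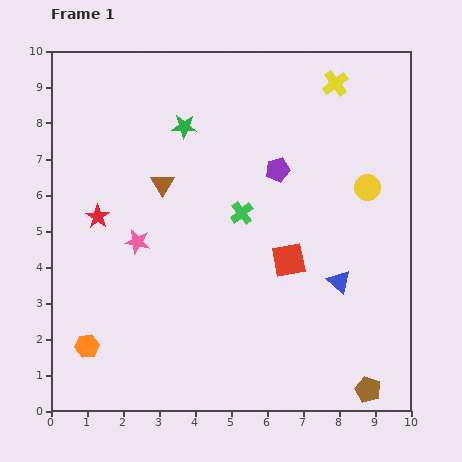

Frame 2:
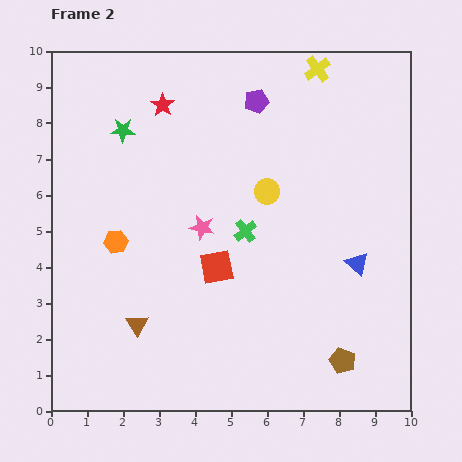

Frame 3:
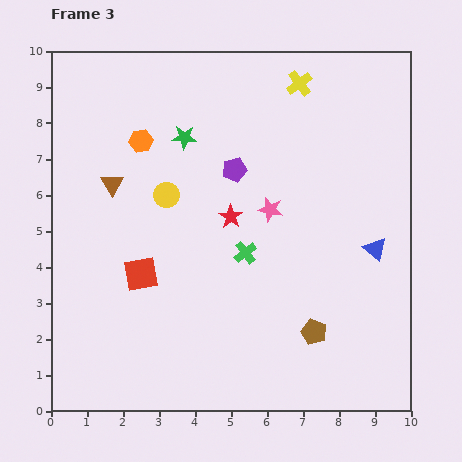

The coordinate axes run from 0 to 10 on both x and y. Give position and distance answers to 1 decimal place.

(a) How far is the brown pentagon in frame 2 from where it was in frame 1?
1.1

The brown pentagon moved from (8.8, 0.6) to (8.1, 1.4), a distance of √(0.7² + 0.8²) ≈ 1.1.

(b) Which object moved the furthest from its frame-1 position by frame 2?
the brown triangle

(moved 4.0; next 3.6)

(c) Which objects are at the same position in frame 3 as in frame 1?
none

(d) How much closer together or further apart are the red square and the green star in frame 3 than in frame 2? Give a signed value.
-0.6

Distance in frame 2: 4.6. Distance in frame 3: 4.0.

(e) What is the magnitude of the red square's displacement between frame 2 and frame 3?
2.1

The red square moved from (4.6, 4.0) to (2.5, 3.8), a distance of √(2.1² + 0.2²) ≈ 2.1.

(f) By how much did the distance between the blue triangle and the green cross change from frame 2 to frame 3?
+0.4

Distance in frame 2: 3.2. Distance in frame 3: 3.6.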